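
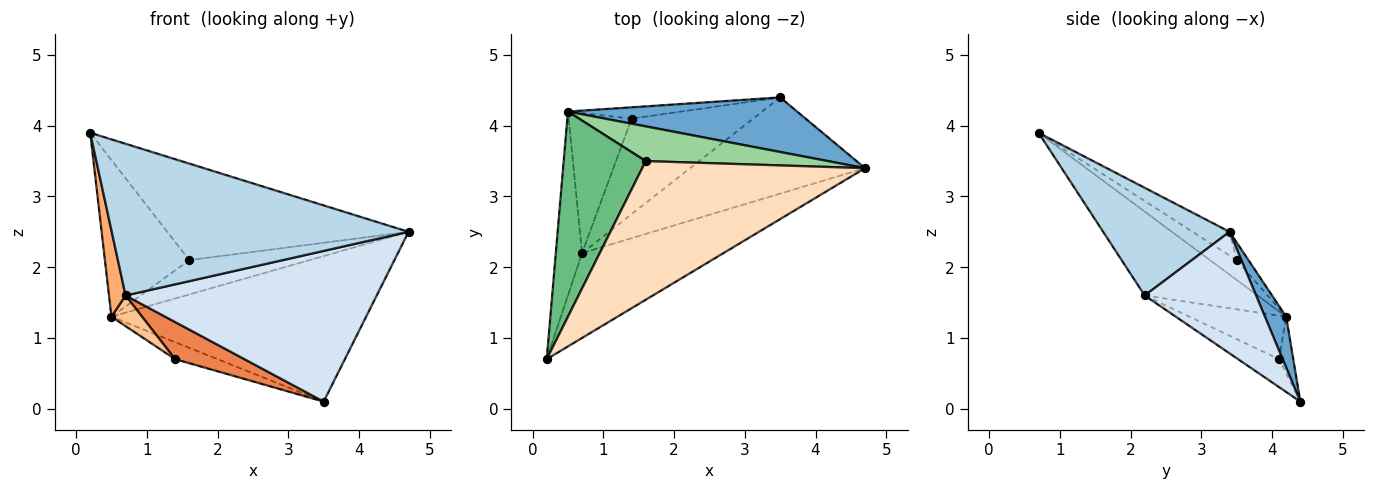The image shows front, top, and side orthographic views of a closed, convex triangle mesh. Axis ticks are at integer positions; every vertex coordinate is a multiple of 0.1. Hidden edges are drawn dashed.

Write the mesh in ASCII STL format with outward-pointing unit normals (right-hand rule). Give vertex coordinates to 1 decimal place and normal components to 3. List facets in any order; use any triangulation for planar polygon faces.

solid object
 facet normal 0.078 0.933 0.350
  outer loop
   vertex 0.5 4.2 1.3
   vertex 4.7 3.4 2.5
   vertex 3.5 4.4 0.1
  endloop
 endfacet
 facet normal -0.267 0.802 -0.535
  outer loop
   vertex 1.4 4.1 0.7
   vertex 0.5 4.2 1.3
   vertex 3.5 4.4 0.1
  endloop
 endfacet
 facet normal 0.348 -0.818 -0.458
  outer loop
   vertex 0.7 2.2 1.6
   vertex 4.7 3.4 2.5
   vertex 0.2 0.7 3.9
  endloop
 endfacet
 facet normal 0.350 -0.789 -0.504
  outer loop
   vertex 0.7 2.2 1.6
   vertex 3.5 4.4 0.1
   vertex 4.7 3.4 2.5
  endloop
 endfacet
 facet normal -0.210 -0.354 -0.911
  outer loop
   vertex 0.7 2.2 1.6
   vertex 1.4 4.1 0.7
   vertex 3.5 4.4 0.1
  endloop
 endfacet
 facet normal -0.945 -0.139 -0.296
  outer loop
   vertex 0.7 2.2 1.6
   vertex 0.2 0.7 3.9
   vertex 0.5 4.2 1.3
  endloop
 endfacet
 facet normal -0.559 -0.177 -0.810
  outer loop
   vertex 0.7 2.2 1.6
   vertex 0.5 4.2 1.3
   vertex 1.4 4.1 0.7
  endloop
 endfacet
 facet normal -0.087 0.569 0.818
  outer loop
   vertex 1.6 3.5 2.1
   vertex 0.2 0.7 3.9
   vertex 4.7 3.4 2.5
  endloop
 endfacet
 facet normal -0.188 0.596 0.781
  outer loop
   vertex 1.6 3.5 2.1
   vertex 0.5 4.2 1.3
   vertex 0.2 0.7 3.9
  endloop
 endfacet
 facet normal -0.069 0.702 0.709
  outer loop
   vertex 1.6 3.5 2.1
   vertex 4.7 3.4 2.5
   vertex 0.5 4.2 1.3
  endloop
 endfacet
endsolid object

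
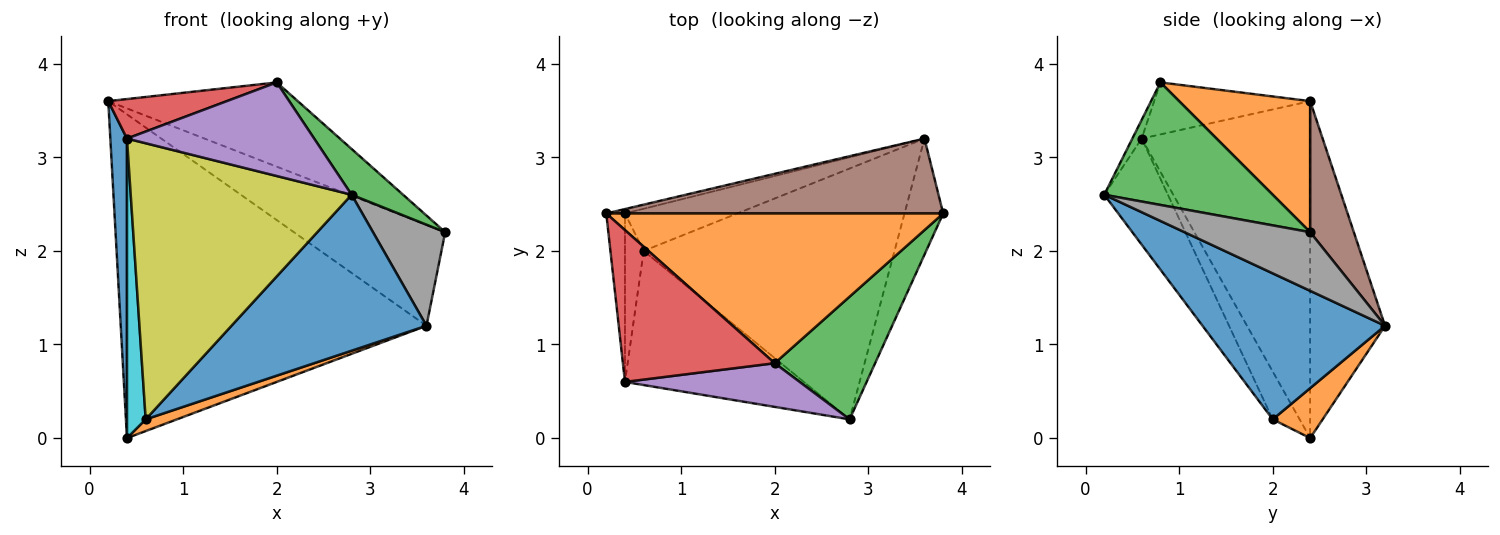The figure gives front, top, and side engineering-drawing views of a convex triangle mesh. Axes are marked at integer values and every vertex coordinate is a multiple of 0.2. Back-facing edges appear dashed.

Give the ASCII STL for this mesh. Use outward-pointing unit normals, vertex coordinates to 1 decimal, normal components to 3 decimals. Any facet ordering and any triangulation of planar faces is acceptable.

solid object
 facet normal -0.994 -0.098 -0.055
  outer loop
   vertex 0.4 0.6 3.2
   vertex 0.2 2.4 3.6
   vertex 0.4 2.4 0.0
  endloop
 endfacet
 facet normal 0.321 0.464 0.825
  outer loop
   vertex 2.0 0.8 3.8
   vertex 3.8 2.4 2.2
   vertex 0.2 2.4 3.6
  endloop
 endfacet
 facet normal 0.753 -0.230 0.617
  outer loop
   vertex 2.0 0.8 3.8
   vertex 2.8 0.2 2.6
   vertex 3.8 2.4 2.2
  endloop
 endfacet
 facet normal -0.315 -0.239 0.919
  outer loop
   vertex 2.0 0.8 3.8
   vertex 0.2 2.4 3.6
   vertex 0.4 0.6 3.2
  endloop
 endfacet
 facet normal -0.045 -0.905 0.422
  outer loop
   vertex 2.0 0.8 3.8
   vertex 0.4 0.6 3.2
   vertex 2.8 0.2 2.6
  endloop
 endfacet
 facet normal 0.226 0.782 0.581
  outer loop
   vertex 3.6 3.2 1.2
   vertex 0.2 2.4 3.6
   vertex 3.8 2.4 2.2
  endloop
 endfacet
 facet normal -0.238 0.971 -0.013
  outer loop
   vertex 3.6 3.2 1.2
   vertex 0.4 2.4 0.0
   vertex 0.2 2.4 3.6
  endloop
 endfacet
 facet normal 0.753 -0.432 -0.496
  outer loop
   vertex 3.6 3.2 1.2
   vertex 3.8 2.4 2.2
   vertex 2.8 0.2 2.6
  endloop
 endfacet
 facet normal -0.251 -0.871 -0.423
  outer loop
   vertex 0.6 2.0 0.2
   vertex 2.8 0.2 2.6
   vertex 0.4 0.6 3.2
  endloop
 endfacet
 facet normal -0.782 -0.544 -0.306
  outer loop
   vertex 0.6 2.0 0.2
   vertex 0.4 0.6 3.2
   vertex 0.4 2.4 0.0
  endloop
 endfacet
 facet normal 0.443 -0.473 -0.761
  outer loop
   vertex 0.6 2.0 0.2
   vertex 3.6 3.2 1.2
   vertex 2.8 0.2 2.6
  endloop
 endfacet
 facet normal 0.394 -0.246 -0.886
  outer loop
   vertex 0.6 2.0 0.2
   vertex 0.4 2.4 0.0
   vertex 3.6 3.2 1.2
  endloop
 endfacet
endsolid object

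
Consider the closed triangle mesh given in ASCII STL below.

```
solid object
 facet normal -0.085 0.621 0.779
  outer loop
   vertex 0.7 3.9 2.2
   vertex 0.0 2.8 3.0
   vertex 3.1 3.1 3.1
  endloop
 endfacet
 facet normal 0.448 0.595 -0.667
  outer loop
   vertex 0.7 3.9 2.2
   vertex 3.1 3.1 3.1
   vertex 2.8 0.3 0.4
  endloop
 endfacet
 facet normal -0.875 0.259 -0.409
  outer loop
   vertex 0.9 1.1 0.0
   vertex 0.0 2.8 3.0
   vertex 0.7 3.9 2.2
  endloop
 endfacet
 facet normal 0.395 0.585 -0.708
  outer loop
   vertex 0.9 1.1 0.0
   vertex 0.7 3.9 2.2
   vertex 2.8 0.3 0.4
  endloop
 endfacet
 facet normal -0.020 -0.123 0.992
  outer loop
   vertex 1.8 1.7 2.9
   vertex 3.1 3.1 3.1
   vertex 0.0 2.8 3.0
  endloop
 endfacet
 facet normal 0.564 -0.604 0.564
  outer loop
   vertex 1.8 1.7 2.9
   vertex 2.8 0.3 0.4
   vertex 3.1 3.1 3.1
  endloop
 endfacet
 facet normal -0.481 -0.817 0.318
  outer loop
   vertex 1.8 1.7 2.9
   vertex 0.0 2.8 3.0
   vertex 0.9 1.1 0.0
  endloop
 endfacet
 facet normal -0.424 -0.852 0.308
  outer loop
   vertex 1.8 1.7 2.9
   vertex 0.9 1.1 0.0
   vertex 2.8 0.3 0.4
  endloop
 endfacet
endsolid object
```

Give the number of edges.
12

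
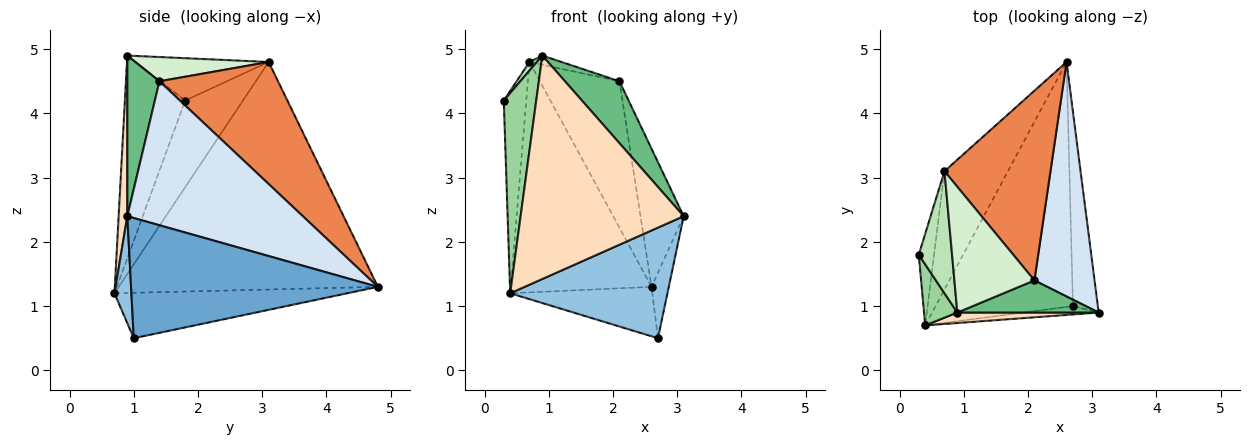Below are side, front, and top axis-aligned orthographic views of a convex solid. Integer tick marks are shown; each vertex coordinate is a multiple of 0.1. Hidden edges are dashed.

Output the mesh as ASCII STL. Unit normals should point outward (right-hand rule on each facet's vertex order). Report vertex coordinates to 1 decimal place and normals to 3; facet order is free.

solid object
 facet normal 0.977 0.068 -0.202
  outer loop
   vertex 2.7 1.0 0.5
   vertex 2.6 4.8 1.3
   vertex 3.1 0.9 2.4
  endloop
 endfacet
 facet normal 0.107 -0.991 -0.075
  outer loop
   vertex 2.7 1.0 0.5
   vertex 3.1 0.9 2.4
   vertex 0.4 0.7 1.2
  endloop
 endfacet
 facet normal -0.308 0.188 -0.932
  outer loop
   vertex 2.7 1.0 0.5
   vertex 0.4 0.7 1.2
   vertex 2.6 4.8 1.3
  endloop
 endfacet
 facet normal 0.900 0.221 0.376
  outer loop
   vertex 2.1 1.4 4.5
   vertex 3.1 0.9 2.4
   vertex 2.6 4.8 1.3
  endloop
 endfacet
 facet normal 0.674 0.452 0.585
  outer loop
   vertex 0.7 3.1 4.8
   vertex 2.1 1.4 4.5
   vertex 2.6 4.8 1.3
  endloop
 endfacet
 facet normal -0.920 0.358 -0.162
  outer loop
   vertex 0.7 3.1 4.8
   vertex 0.4 0.7 1.2
   vertex 0.3 1.8 4.2
  endloop
 endfacet
 facet normal -0.853 0.464 -0.238
  outer loop
   vertex 0.7 3.1 4.8
   vertex 2.6 4.8 1.3
   vertex 0.4 0.7 1.2
  endloop
 endfacet
 facet normal 0.053 -0.997 0.047
  outer loop
   vertex 0.9 0.9 4.9
   vertex 0.4 0.7 1.2
   vertex 3.1 0.9 2.4
  endloop
 endfacet
 facet normal 0.464 -0.786 0.408
  outer loop
   vertex 0.9 0.9 4.9
   vertex 3.1 0.9 2.4
   vertex 2.1 1.4 4.5
  endloop
 endfacet
 facet normal -0.871 -0.470 0.143
  outer loop
   vertex 0.9 0.9 4.9
   vertex 0.3 1.8 4.2
   vertex 0.4 0.7 1.2
  endloop
 endfacet
 facet normal -0.785 -0.043 0.617
  outer loop
   vertex 0.9 0.9 4.9
   vertex 0.7 3.1 4.8
   vertex 0.3 1.8 4.2
  endloop
 endfacet
 facet normal 0.289 0.070 0.955
  outer loop
   vertex 0.9 0.9 4.9
   vertex 2.1 1.4 4.5
   vertex 0.7 3.1 4.8
  endloop
 endfacet
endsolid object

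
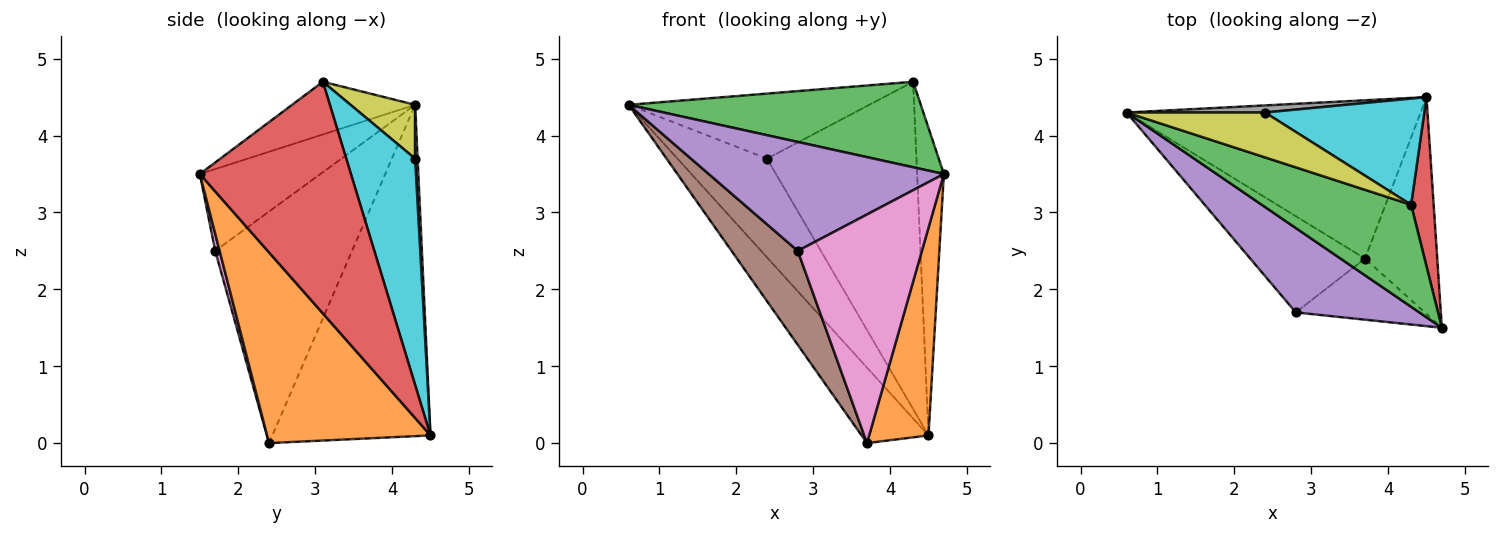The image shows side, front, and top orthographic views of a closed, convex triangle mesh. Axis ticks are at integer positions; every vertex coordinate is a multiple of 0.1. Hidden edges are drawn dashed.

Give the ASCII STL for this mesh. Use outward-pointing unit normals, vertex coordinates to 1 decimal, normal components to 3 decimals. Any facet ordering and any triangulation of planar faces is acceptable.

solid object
 facet normal -0.713 0.302 -0.633
  outer loop
   vertex 3.7 2.4 0.0
   vertex 0.6 4.3 4.4
   vertex 4.5 4.5 0.1
  endloop
 endfacet
 facet normal 0.885 -0.321 -0.336
  outer loop
   vertex 3.7 2.4 0.0
   vertex 4.5 4.5 0.1
   vertex 4.7 1.5 3.5
  endloop
 endfacet
 facet normal -0.261 -0.620 0.740
  outer loop
   vertex 4.3 3.1 4.7
   vertex 0.6 4.3 4.4
   vertex 4.7 1.5 3.5
  endloop
 endfacet
 facet normal 0.980 0.173 0.095
  outer loop
   vertex 4.3 3.1 4.7
   vertex 4.7 1.5 3.5
   vertex 4.5 4.5 0.1
  endloop
 endfacet
 facet normal -0.376 -0.733 0.567
  outer loop
   vertex 2.8 1.7 2.5
   vertex 4.7 1.5 3.5
   vertex 0.6 4.3 4.4
  endloop
 endfacet
 facet normal -0.822 -0.398 -0.407
  outer loop
   vertex 2.8 1.7 2.5
   vertex 0.6 4.3 4.4
   vertex 3.7 2.4 0.0
  endloop
 endfacet
 facet normal 0.034 -0.966 -0.258
  outer loop
   vertex 2.8 1.7 2.5
   vertex 3.7 2.4 0.0
   vertex 4.7 1.5 3.5
  endloop
 endfacet
 facet normal 0.028 0.997 0.072
  outer loop
   vertex 2.4 4.3 3.7
   vertex 4.5 4.5 0.1
   vertex 0.6 4.3 4.4
  endloop
 endfacet
 facet normal 0.216 0.804 0.555
  outer loop
   vertex 2.4 4.3 3.7
   vertex 0.6 4.3 4.4
   vertex 4.3 3.1 4.7
  endloop
 endfacet
 facet normal 0.401 0.871 0.283
  outer loop
   vertex 2.4 4.3 3.7
   vertex 4.3 3.1 4.7
   vertex 4.5 4.5 0.1
  endloop
 endfacet
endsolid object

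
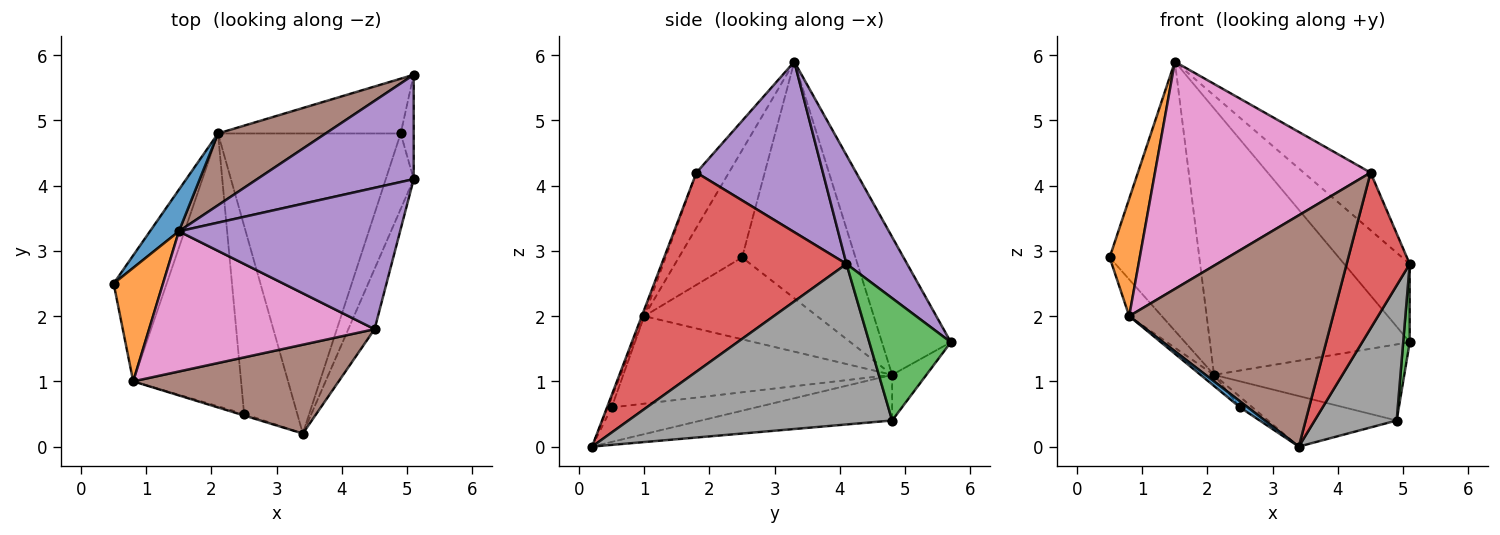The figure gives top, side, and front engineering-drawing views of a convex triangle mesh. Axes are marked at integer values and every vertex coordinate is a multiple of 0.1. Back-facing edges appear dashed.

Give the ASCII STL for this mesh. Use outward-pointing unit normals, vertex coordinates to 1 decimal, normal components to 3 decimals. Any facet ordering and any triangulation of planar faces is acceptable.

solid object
 facet normal -0.781 0.618 0.095
  outer loop
   vertex 2.1 4.8 1.1
   vertex 0.5 2.5 2.9
   vertex 1.5 3.3 5.9
  endloop
 endfacet
 facet normal -0.834 -0.397 0.384
  outer loop
   vertex 0.8 1.0 2.0
   vertex 1.5 3.3 5.9
   vertex 0.5 2.5 2.9
  endloop
 endfacet
 facet normal -0.829 0.156 -0.537
  outer loop
   vertex 0.8 1.0 2.0
   vertex 0.5 2.5 2.9
   vertex 2.1 4.8 1.1
  endloop
 endfacet
 facet normal 0.939 -0.320 -0.124
  outer loop
   vertex 4.5 1.8 4.2
   vertex 3.4 0.2 0.0
   vertex 5.1 4.1 2.8
  endloop
 endfacet
 facet normal 0.581 0.307 0.754
  outer loop
   vertex 4.5 1.8 4.2
   vertex 5.1 4.1 2.8
   vertex 1.5 3.3 5.9
  endloop
 endfacet
 facet normal -0.011 -0.933 0.359
  outer loop
   vertex 4.5 1.8 4.2
   vertex 0.8 1.0 2.0
   vertex 3.4 0.2 0.0
  endloop
 endfacet
 facet normal -0.127 -0.844 0.521
  outer loop
   vertex 4.5 1.8 4.2
   vertex 1.5 3.3 5.9
   vertex 0.8 1.0 2.0
  endloop
 endfacet
 facet normal 0.942 -0.293 -0.164
  outer loop
   vertex 4.9 4.8 0.4
   vertex 5.1 4.1 2.8
   vertex 3.4 0.2 0.0
  endloop
 endfacet
 facet normal -0.239 0.161 -0.957
  outer loop
   vertex 4.9 4.8 0.4
   vertex 3.4 0.2 0.0
   vertex 2.1 4.8 1.1
  endloop
 endfacet
 facet normal -0.543 0.047 -0.838
  outer loop
   vertex 2.5 0.5 0.6
   vertex 2.1 4.8 1.1
   vertex 3.4 0.2 0.0
  endloop
 endfacet
 facet normal -0.436 -0.873 -0.218
  outer loop
   vertex 2.5 0.5 0.6
   vertex 3.4 0.2 0.0
   vertex 0.8 1.0 2.0
  endloop
 endfacet
 facet normal -0.630 0.032 -0.776
  outer loop
   vertex 2.5 0.5 0.6
   vertex 0.8 1.0 2.0
   vertex 2.1 4.8 1.1
  endloop
 endfacet
 facet normal 0.991 -0.079 -0.106
  outer loop
   vertex 5.1 5.7 1.6
   vertex 5.1 4.1 2.8
   vertex 4.9 4.8 0.4
  endloop
 endfacet
 facet normal -0.145 0.803 -0.578
  outer loop
   vertex 5.1 5.7 1.6
   vertex 4.9 4.8 0.4
   vertex 2.1 4.8 1.1
  endloop
 endfacet
 facet normal 0.486 0.524 0.699
  outer loop
   vertex 5.1 5.7 1.6
   vertex 1.5 3.3 5.9
   vertex 5.1 4.1 2.8
  endloop
 endfacet
 facet normal -0.316 0.916 0.247
  outer loop
   vertex 5.1 5.7 1.6
   vertex 2.1 4.8 1.1
   vertex 1.5 3.3 5.9
  endloop
 endfacet
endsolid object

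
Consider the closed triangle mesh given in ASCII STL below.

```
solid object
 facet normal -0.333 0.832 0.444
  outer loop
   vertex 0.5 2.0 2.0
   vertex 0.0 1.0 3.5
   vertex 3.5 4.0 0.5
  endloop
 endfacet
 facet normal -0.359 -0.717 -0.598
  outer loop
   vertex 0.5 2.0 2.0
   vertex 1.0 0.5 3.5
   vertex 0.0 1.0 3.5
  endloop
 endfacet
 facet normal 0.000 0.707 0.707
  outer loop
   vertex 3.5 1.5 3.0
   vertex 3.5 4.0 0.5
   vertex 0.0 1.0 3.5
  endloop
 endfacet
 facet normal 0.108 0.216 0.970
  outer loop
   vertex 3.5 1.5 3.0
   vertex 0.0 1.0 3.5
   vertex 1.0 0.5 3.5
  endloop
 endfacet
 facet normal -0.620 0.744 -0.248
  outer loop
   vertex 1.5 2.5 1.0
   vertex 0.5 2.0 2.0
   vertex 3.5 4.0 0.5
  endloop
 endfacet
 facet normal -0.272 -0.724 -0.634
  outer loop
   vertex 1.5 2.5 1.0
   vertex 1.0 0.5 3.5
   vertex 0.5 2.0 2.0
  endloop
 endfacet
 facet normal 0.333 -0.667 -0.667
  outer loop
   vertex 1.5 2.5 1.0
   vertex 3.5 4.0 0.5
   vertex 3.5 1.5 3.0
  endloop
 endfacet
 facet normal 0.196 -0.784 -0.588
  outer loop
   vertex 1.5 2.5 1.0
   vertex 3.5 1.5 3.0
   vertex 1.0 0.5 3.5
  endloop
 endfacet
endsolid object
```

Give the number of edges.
12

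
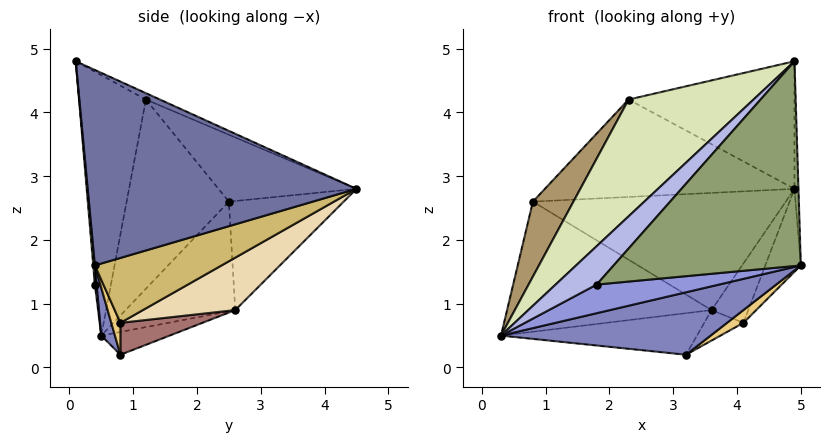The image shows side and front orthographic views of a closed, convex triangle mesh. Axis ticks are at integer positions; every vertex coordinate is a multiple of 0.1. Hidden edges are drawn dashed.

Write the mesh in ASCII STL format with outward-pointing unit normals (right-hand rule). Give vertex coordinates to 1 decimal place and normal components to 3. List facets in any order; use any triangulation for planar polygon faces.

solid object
 facet normal 0.999 0.015 0.033
  outer loop
   vertex 4.9 0.1 4.8
   vertex 5.0 0.4 1.6
   vertex 4.9 4.5 2.8
  endloop
 endfacet
 facet normal 0.061 -0.936 -0.346
  outer loop
   vertex 3.2 0.8 0.2
   vertex 5.0 0.4 1.6
   vertex 0.3 0.5 0.5
  endloop
 endfacet
 facet normal 0.014 -0.989 -0.150
  outer loop
   vertex 1.8 0.4 1.3
   vertex 0.3 0.5 0.5
   vertex 5.0 0.4 1.6
  endloop
 endfacet
 facet normal -0.040 -0.998 -0.050
  outer loop
   vertex 1.8 0.4 1.3
   vertex 4.9 0.1 4.8
   vertex 0.3 0.5 0.5
  endloop
 endfacet
 facet normal 0.009 -0.996 -0.093
  outer loop
   vertex 1.8 0.4 1.3
   vertex 5.0 0.4 1.6
   vertex 4.9 0.1 4.8
  endloop
 endfacet
 facet normal -0.035 0.414 0.910
  outer loop
   vertex 2.3 1.2 4.2
   vertex 4.9 0.1 4.8
   vertex 4.9 4.5 2.8
  endloop
 endfacet
 facet normal -0.315 0.570 0.759
  outer loop
   vertex 2.3 1.2 4.2
   vertex 4.9 4.5 2.8
   vertex 0.8 2.5 2.6
  endloop
 endfacet
 facet normal -0.434 -0.813 0.388
  outer loop
   vertex 2.3 1.2 4.2
   vertex 0.3 0.5 0.5
   vertex 4.9 0.1 4.8
  endloop
 endfacet
 facet normal -0.807 -0.320 0.497
  outer loop
   vertex 2.3 1.2 4.2
   vertex 0.8 2.5 2.6
   vertex 0.3 0.5 0.5
  endloop
 endfacet
 facet normal 0.736 0.207 -0.644
  outer loop
   vertex 4.1 0.8 0.7
   vertex 4.9 4.5 2.8
   vertex 5.0 0.4 1.6
  endloop
 endfacet
 facet normal 0.366 -0.658 -0.658
  outer loop
   vertex 4.1 0.8 0.7
   vertex 5.0 0.4 1.6
   vertex 3.2 0.8 0.2
  endloop
 endfacet
 facet normal 0.655 0.261 -0.709
  outer loop
   vertex 3.6 2.6 0.9
   vertex 4.9 4.5 2.8
   vertex 4.1 0.8 0.7
  endloop
 endfacet
 facet normal 0.473 0.226 -0.852
  outer loop
   vertex 3.6 2.6 0.9
   vertex 4.1 0.8 0.7
   vertex 3.2 0.8 0.2
  endloop
 endfacet
 facet normal -0.134 0.385 -0.913
  outer loop
   vertex 3.6 2.6 0.9
   vertex 3.2 0.8 0.2
   vertex 0.3 0.5 0.5
  endloop
 endfacet
 facet normal -0.382 0.713 -0.588
  outer loop
   vertex 3.6 2.6 0.9
   vertex 0.3 0.5 0.5
   vertex 0.8 2.5 2.6
  endloop
 endfacet
 facet normal -0.350 0.771 -0.532
  outer loop
   vertex 3.6 2.6 0.9
   vertex 0.8 2.5 2.6
   vertex 4.9 4.5 2.8
  endloop
 endfacet
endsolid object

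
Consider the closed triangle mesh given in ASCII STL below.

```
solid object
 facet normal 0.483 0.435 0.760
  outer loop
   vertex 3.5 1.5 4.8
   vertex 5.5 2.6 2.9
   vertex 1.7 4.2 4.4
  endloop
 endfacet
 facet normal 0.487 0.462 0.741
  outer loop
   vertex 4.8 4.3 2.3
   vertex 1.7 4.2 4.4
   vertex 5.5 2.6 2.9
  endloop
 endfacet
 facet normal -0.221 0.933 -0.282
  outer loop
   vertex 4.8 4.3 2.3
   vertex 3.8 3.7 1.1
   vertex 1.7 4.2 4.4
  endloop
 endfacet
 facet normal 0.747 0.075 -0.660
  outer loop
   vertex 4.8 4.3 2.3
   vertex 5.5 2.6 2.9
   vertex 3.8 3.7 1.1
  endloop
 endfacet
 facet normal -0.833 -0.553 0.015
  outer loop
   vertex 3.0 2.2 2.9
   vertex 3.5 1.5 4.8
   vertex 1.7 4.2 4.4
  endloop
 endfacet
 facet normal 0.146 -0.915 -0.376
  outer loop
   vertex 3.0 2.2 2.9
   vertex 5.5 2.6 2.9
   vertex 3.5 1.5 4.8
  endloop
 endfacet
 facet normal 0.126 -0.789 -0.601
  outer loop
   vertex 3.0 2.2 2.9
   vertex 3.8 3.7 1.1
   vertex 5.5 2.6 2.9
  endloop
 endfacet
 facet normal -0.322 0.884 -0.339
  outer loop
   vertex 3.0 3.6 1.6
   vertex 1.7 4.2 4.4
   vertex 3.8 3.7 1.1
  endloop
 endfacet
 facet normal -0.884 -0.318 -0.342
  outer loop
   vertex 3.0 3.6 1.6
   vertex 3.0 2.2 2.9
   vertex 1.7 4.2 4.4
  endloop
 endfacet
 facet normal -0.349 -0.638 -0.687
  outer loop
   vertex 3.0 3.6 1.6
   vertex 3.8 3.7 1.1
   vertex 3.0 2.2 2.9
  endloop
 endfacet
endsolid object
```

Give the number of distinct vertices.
7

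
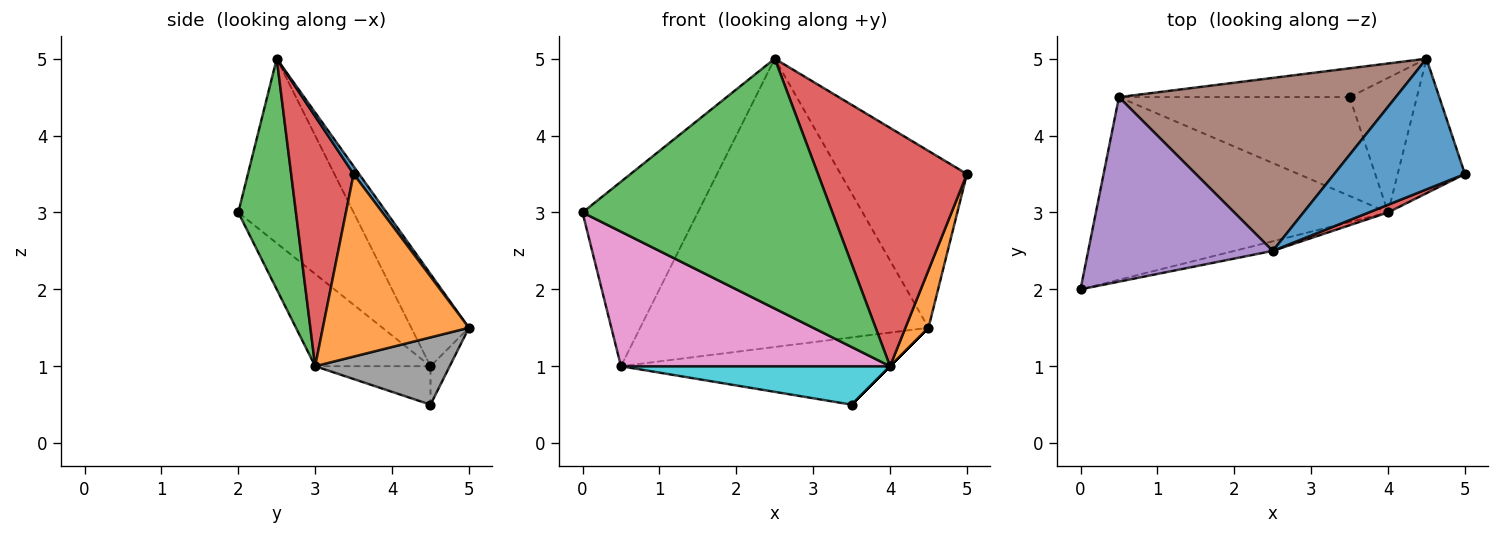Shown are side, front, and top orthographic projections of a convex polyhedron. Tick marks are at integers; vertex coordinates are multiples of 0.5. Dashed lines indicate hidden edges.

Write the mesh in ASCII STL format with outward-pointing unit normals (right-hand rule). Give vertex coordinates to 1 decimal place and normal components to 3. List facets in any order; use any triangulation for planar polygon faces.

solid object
 facet normal 0.035 0.804 0.594
  outer loop
   vertex 2.5 2.5 5.0
   vertex 5.0 3.5 3.5
   vertex 4.5 5.0 1.5
  endloop
 endfacet
 facet normal 0.928 -0.147 -0.342
  outer loop
   vertex 4.0 3.0 1.0
   vertex 4.5 5.0 1.5
   vertex 5.0 3.5 3.5
  endloop
 endfacet
 facet normal 0.225 -0.974 -0.037
  outer loop
   vertex 4.0 3.0 1.0
   vertex 2.5 2.5 5.0
   vertex 0.0 2.0 3.0
  endloop
 endfacet
 facet normal 0.387 -0.922 0.030
  outer loop
   vertex 4.0 3.0 1.0
   vertex 5.0 3.5 3.5
   vertex 2.5 2.5 5.0
  endloop
 endfacet
 facet normal -0.577 0.577 0.577
  outer loop
   vertex 0.5 4.5 1.0
   vertex 0.0 2.0 3.0
   vertex 2.5 2.5 5.0
  endloop
 endfacet
 facet normal -0.169 0.845 0.507
  outer loop
   vertex 0.5 4.5 1.0
   vertex 2.5 2.5 5.0
   vertex 4.5 5.0 1.5
  endloop
 endfacet
 facet normal -0.246 -0.575 -0.780
  outer loop
   vertex 0.5 4.5 1.0
   vertex 4.0 3.0 1.0
   vertex 0.0 2.0 3.0
  endloop
 endfacet
 facet normal 0.707 0.000 -0.707
  outer loop
   vertex 3.5 4.5 0.5
   vertex 4.5 5.0 1.5
   vertex 4.0 3.0 1.0
  endloop
 endfacet
 facet normal -0.066 0.917 -0.393
  outer loop
   vertex 3.5 4.5 0.5
   vertex 0.5 4.5 1.0
   vertex 4.5 5.0 1.5
  endloop
 endfacet
 facet normal -0.153 -0.358 -0.921
  outer loop
   vertex 3.5 4.5 0.5
   vertex 4.0 3.0 1.0
   vertex 0.5 4.5 1.0
  endloop
 endfacet
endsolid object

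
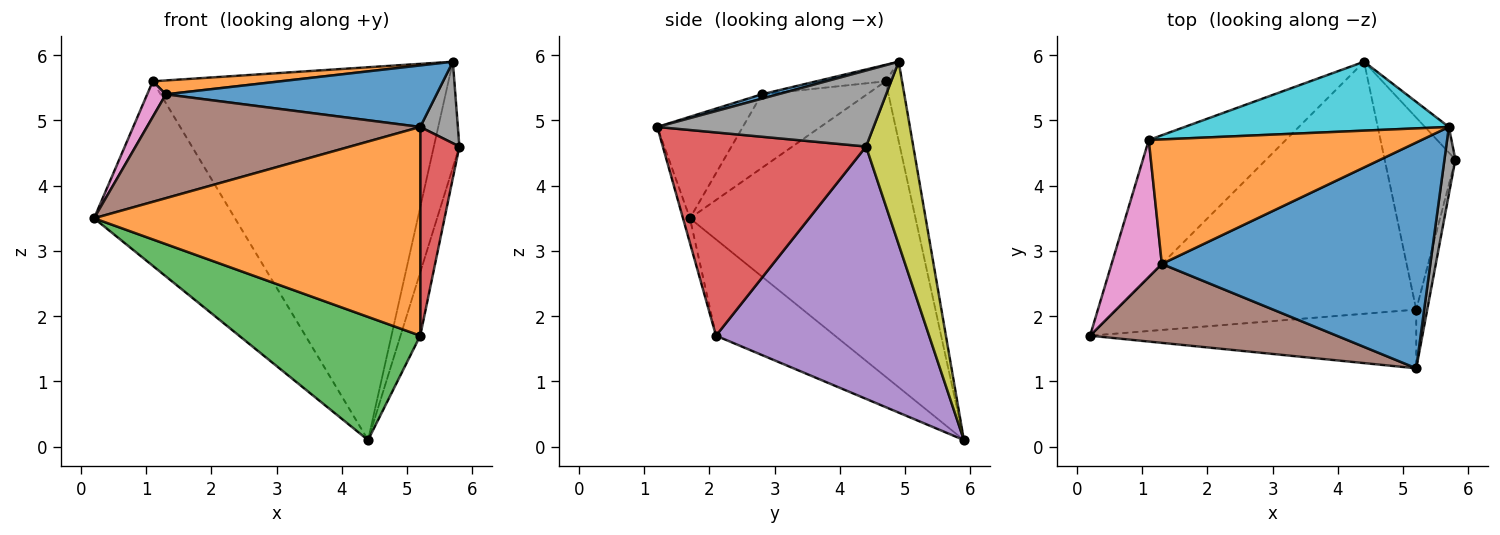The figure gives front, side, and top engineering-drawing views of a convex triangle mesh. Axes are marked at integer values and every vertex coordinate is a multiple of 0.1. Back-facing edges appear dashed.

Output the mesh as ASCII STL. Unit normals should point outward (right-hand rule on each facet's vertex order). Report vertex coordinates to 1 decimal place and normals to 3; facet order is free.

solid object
 facet normal -0.789 0.493 -0.366
  outer loop
   vertex 1.1 4.7 5.6
   vertex 4.4 5.9 0.1
   vertex 0.2 1.7 3.5
  endloop
 endfacet
 facet normal -0.020 -0.962 -0.271
  outer loop
   vertex 5.2 2.1 1.7
   vertex 5.2 1.2 4.9
   vertex 0.2 1.7 3.5
  endloop
 endfacet
 facet normal -0.277 -0.422 -0.863
  outer loop
   vertex 5.2 2.1 1.7
   vertex 0.2 1.7 3.5
   vertex 4.4 5.9 0.1
  endloop
 endfacet
 facet normal 0.981 -0.189 -0.053
  outer loop
   vertex 5.2 2.1 1.7
   vertex 5.8 4.4 4.6
   vertex 5.2 1.2 4.9
  endloop
 endfacet
 facet normal 0.959 0.089 -0.269
  outer loop
   vertex 5.2 2.1 1.7
   vertex 4.4 5.9 0.1
   vertex 5.8 4.4 4.6
  endloop
 endfacet
 facet normal -0.242 -0.773 0.587
  outer loop
   vertex 1.3 2.8 5.4
   vertex 0.2 1.7 3.5
   vertex 5.2 1.2 4.9
  endloop
 endfacet
 facet normal -0.818 -0.145 0.557
  outer loop
   vertex 1.3 2.8 5.4
   vertex 1.1 4.7 5.6
   vertex 0.2 1.7 3.5
  endloop
 endfacet
 facet normal 0.975 -0.170 0.140
  outer loop
   vertex 5.7 4.9 5.9
   vertex 5.2 1.2 4.9
   vertex 5.8 4.4 4.6
  endloop
 endfacet
 facet normal 0.874 0.472 -0.114
  outer loop
   vertex 5.7 4.9 5.9
   vertex 5.8 4.4 4.6
   vertex 4.4 5.9 0.1
  endloop
 endfacet
 facet normal -0.055 0.982 0.182
  outer loop
   vertex 5.7 4.9 5.9
   vertex 4.4 5.9 0.1
   vertex 1.1 4.7 5.6
  endloop
 endfacet
 facet normal 0.016 -0.263 0.965
  outer loop
   vertex 5.7 4.9 5.9
   vertex 1.3 2.8 5.4
   vertex 5.2 1.2 4.9
  endloop
 endfacet
 facet normal -0.060 -0.111 0.992
  outer loop
   vertex 5.7 4.9 5.9
   vertex 1.1 4.7 5.6
   vertex 1.3 2.8 5.4
  endloop
 endfacet
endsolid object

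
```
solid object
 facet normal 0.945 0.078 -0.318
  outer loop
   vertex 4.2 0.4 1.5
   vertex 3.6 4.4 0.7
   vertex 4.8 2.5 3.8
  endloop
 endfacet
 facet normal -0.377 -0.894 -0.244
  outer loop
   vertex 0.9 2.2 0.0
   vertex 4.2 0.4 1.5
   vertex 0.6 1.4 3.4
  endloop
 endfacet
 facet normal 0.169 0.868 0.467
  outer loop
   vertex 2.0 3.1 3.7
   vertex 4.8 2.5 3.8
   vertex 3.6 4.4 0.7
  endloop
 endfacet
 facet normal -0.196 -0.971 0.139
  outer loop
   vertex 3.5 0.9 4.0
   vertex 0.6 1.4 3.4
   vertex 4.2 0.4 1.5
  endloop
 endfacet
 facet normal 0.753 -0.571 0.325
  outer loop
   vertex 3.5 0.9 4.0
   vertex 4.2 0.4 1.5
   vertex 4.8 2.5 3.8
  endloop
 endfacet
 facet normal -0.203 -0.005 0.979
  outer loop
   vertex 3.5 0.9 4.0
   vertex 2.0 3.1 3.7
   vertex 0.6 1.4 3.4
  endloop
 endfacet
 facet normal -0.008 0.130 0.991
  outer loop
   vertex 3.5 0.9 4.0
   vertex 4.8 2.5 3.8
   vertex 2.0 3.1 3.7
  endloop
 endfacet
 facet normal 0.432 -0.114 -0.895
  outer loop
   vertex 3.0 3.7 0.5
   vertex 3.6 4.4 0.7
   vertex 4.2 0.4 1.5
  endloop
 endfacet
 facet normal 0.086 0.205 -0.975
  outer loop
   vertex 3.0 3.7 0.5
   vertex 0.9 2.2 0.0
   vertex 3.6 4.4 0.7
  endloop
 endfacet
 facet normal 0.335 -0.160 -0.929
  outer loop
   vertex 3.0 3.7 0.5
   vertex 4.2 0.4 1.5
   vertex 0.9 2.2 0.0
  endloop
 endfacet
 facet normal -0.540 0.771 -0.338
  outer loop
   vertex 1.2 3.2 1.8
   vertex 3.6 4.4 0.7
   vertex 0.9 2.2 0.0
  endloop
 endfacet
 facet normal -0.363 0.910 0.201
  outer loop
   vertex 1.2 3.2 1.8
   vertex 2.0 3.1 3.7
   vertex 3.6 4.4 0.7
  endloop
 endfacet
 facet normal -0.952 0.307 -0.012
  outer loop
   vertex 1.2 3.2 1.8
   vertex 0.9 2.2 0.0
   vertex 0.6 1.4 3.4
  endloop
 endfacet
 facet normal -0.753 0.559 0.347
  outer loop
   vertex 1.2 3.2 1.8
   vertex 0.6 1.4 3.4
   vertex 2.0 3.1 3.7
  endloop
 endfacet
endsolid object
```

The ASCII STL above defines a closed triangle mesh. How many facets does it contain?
14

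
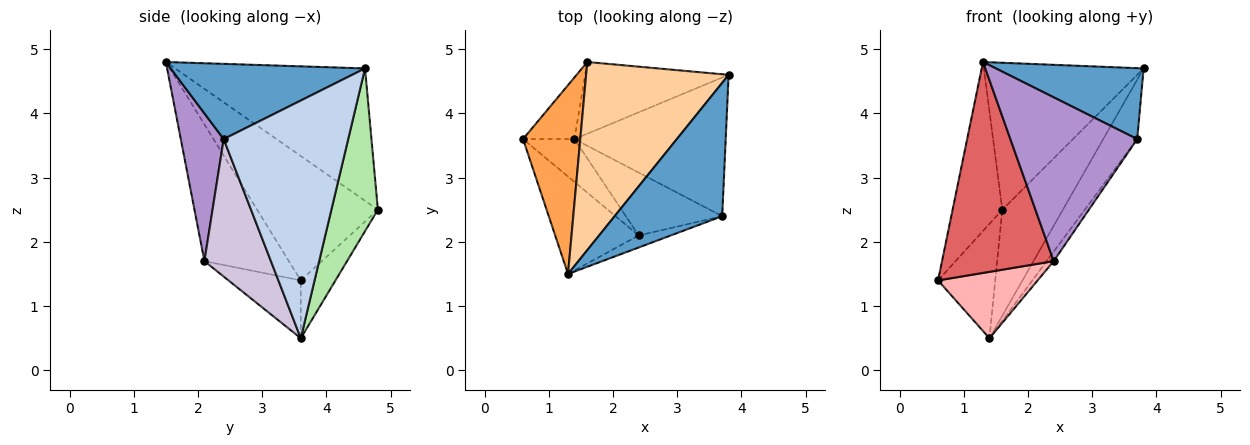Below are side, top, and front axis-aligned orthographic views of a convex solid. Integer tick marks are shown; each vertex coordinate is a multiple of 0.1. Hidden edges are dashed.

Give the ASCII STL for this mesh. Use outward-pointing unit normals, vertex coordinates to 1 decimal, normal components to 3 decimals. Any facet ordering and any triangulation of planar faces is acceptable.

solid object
 facet normal 0.525 -0.399 0.751
  outer loop
   vertex 3.7 2.4 3.6
   vertex 3.8 4.6 4.7
   vertex 1.3 1.5 4.8
  endloop
 endfacet
 facet normal 0.822 0.224 -0.523
  outer loop
   vertex 3.7 2.4 3.6
   vertex 1.4 3.6 0.5
   vertex 3.8 4.6 4.7
  endloop
 endfacet
 facet normal -0.851 0.350 0.392
  outer loop
   vertex 1.6 4.8 2.5
   vertex 0.6 3.6 1.4
   vertex 1.3 1.5 4.8
  endloop
 endfacet
 facet normal -0.591 0.497 0.636
  outer loop
   vertex 1.6 4.8 2.5
   vertex 1.3 1.5 4.8
   vertex 3.8 4.6 4.7
  endloop
 endfacet
 facet normal -0.471 0.776 -0.419
  outer loop
   vertex 1.6 4.8 2.5
   vertex 1.4 3.6 0.5
   vertex 0.6 3.6 1.4
  endloop
 endfacet
 facet normal 0.537 0.699 -0.473
  outer loop
   vertex 1.6 4.8 2.5
   vertex 3.8 4.6 4.7
   vertex 1.4 3.6 0.5
  endloop
 endfacet
 facet normal -0.566 -0.748 -0.346
  outer loop
   vertex 2.4 2.1 1.7
   vertex 1.3 1.5 4.8
   vertex 0.6 3.6 1.4
  endloop
 endfacet
 facet normal -0.521 -0.717 -0.463
  outer loop
   vertex 2.4 2.1 1.7
   vertex 0.6 3.6 1.4
   vertex 1.4 3.6 0.5
  endloop
 endfacet
 facet normal 0.320 -0.945 -0.069
  outer loop
   vertex 2.4 2.1 1.7
   vertex 3.7 2.4 3.6
   vertex 1.3 1.5 4.8
  endloop
 endfacet
 facet normal 0.816 0.086 -0.572
  outer loop
   vertex 2.4 2.1 1.7
   vertex 1.4 3.6 0.5
   vertex 3.7 2.4 3.6
  endloop
 endfacet
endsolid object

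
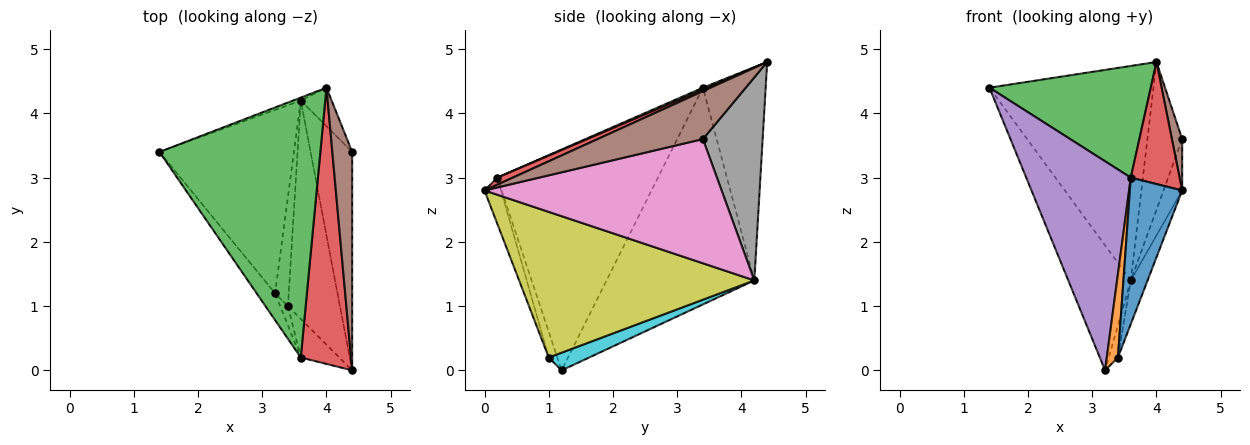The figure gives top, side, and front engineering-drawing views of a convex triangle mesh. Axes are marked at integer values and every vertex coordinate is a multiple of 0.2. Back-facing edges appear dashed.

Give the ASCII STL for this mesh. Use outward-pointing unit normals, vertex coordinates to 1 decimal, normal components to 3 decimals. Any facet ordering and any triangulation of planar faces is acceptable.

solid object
 facet normal -0.357 0.934 -0.013
  outer loop
   vertex 3.6 4.2 1.4
   vertex 1.4 3.4 4.4
   vertex 4.0 4.4 4.8
  endloop
 endfacet
 facet normal -0.800 0.338 -0.496
  outer loop
   vertex 3.6 4.2 1.4
   vertex 3.2 1.2 0.0
   vertex 1.4 3.4 4.4
  endloop
 endfacet
 facet normal 0.010 -0.395 0.919
  outer loop
   vertex 3.6 0.2 3.0
   vertex 4.0 4.4 4.8
   vertex 1.4 3.4 4.4
  endloop
 endfacet
 facet normal 0.127 -0.401 0.907
  outer loop
   vertex 3.6 0.2 3.0
   vertex 4.4 0.0 2.8
   vertex 4.0 4.4 4.8
  endloop
 endfacet
 facet normal -0.836 -0.544 -0.070
  outer loop
   vertex 3.6 0.2 3.0
   vertex 1.4 3.4 4.4
   vertex 3.2 1.2 0.0
  endloop
 endfacet
 facet normal 0.920 -0.090 0.381
  outer loop
   vertex 4.4 3.4 3.6
   vertex 4.0 4.4 4.8
   vertex 4.4 0.0 2.8
  endloop
 endfacet
 facet normal 0.946 0.075 -0.317
  outer loop
   vertex 4.4 3.4 3.6
   vertex 4.4 0.0 2.8
   vertex 3.6 4.2 1.4
  endloop
 endfacet
 facet normal 0.857 0.499 -0.130
  outer loop
   vertex 4.4 3.4 3.6
   vertex 3.6 4.2 1.4
   vertex 4.0 4.4 4.8
  endloop
 endfacet
 facet normal 0.940 0.067 -0.336
  outer loop
   vertex 3.4 1.0 0.2
   vertex 3.6 4.2 1.4
   vertex 4.4 0.0 2.8
  endloop
 endfacet
 facet normal 0.779 0.177 -0.602
  outer loop
   vertex 3.4 1.0 0.2
   vertex 3.2 1.2 0.0
   vertex 3.6 4.2 1.4
  endloop
 endfacet
 facet normal -0.292 -0.925 -0.243
  outer loop
   vertex 3.4 1.0 0.2
   vertex 4.4 0.0 2.8
   vertex 3.6 0.2 3.0
  endloop
 endfacet
 facet normal -0.600 -0.780 -0.180
  outer loop
   vertex 3.4 1.0 0.2
   vertex 3.6 0.2 3.0
   vertex 3.2 1.2 0.0
  endloop
 endfacet
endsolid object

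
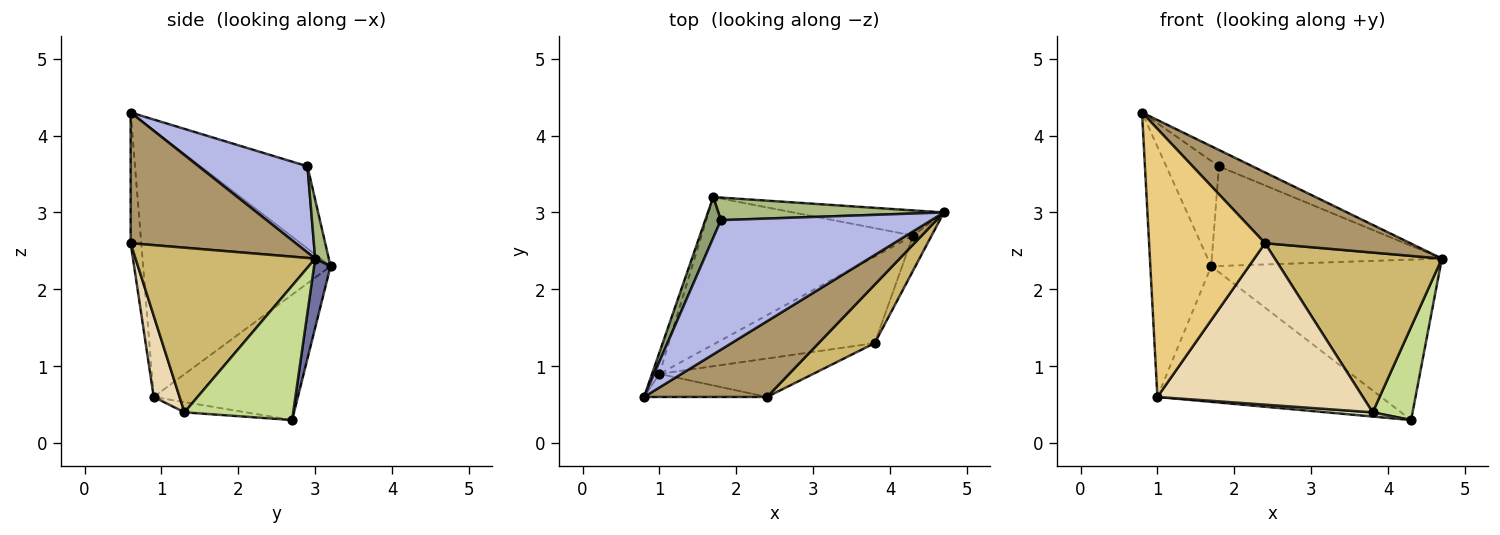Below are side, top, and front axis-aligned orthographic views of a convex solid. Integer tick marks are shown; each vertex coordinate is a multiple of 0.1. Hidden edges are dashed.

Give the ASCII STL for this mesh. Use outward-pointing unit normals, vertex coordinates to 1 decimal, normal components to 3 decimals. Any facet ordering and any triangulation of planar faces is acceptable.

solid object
 facet normal 0.071 0.985 -0.154
  outer loop
   vertex 4.3 2.7 0.3
   vertex 1.7 3.2 2.3
   vertex 4.7 3.0 2.4
  endloop
 endfacet
 facet normal -0.951 0.309 -0.026
  outer loop
   vertex 1.0 0.9 0.6
   vertex 0.8 0.6 4.3
   vertex 1.7 3.2 2.3
  endloop
 endfacet
 facet normal -0.400 0.620 -0.675
  outer loop
   vertex 1.0 0.9 0.6
   vertex 1.7 3.2 2.3
   vertex 4.3 2.7 0.3
  endloop
 endfacet
 facet normal 0.376 0.116 0.919
  outer loop
   vertex 1.8 2.9 3.6
   vertex 0.8 0.6 4.3
   vertex 4.7 3.0 2.4
  endloop
 endfacet
 facet normal -0.884 0.436 0.169
  outer loop
   vertex 1.8 2.9 3.6
   vertex 1.7 3.2 2.3
   vertex 0.8 0.6 4.3
  endloop
 endfacet
 facet normal 0.058 0.974 0.220
  outer loop
   vertex 1.8 2.9 3.6
   vertex 4.7 3.0 2.4
   vertex 1.7 3.2 2.3
  endloop
 endfacet
 facet normal 0.931 -0.342 -0.129
  outer loop
   vertex 3.8 1.3 0.4
   vertex 4.3 2.7 0.3
   vertex 4.7 3.0 2.4
  endloop
 endfacet
 facet normal -0.064 -0.048 -0.997
  outer loop
   vertex 3.8 1.3 0.4
   vertex 1.0 0.9 0.6
   vertex 4.3 2.7 0.3
  endloop
 endfacet
 facet normal 0.613 -0.539 0.577
  outer loop
   vertex 2.4 0.6 2.6
   vertex 4.7 3.0 2.4
   vertex 0.8 0.6 4.3
  endloop
 endfacet
 facet normal 0.711 -0.661 0.242
  outer loop
   vertex 2.4 0.6 2.6
   vertex 3.8 1.3 0.4
   vertex 4.7 3.0 2.4
  endloop
 endfacet
 facet normal -0.091 -0.992 -0.085
  outer loop
   vertex 2.4 0.6 2.6
   vertex 0.8 0.6 4.3
   vertex 1.0 0.9 0.6
  endloop
 endfacet
 facet normal 0.122 -0.966 -0.230
  outer loop
   vertex 2.4 0.6 2.6
   vertex 1.0 0.9 0.6
   vertex 3.8 1.3 0.4
  endloop
 endfacet
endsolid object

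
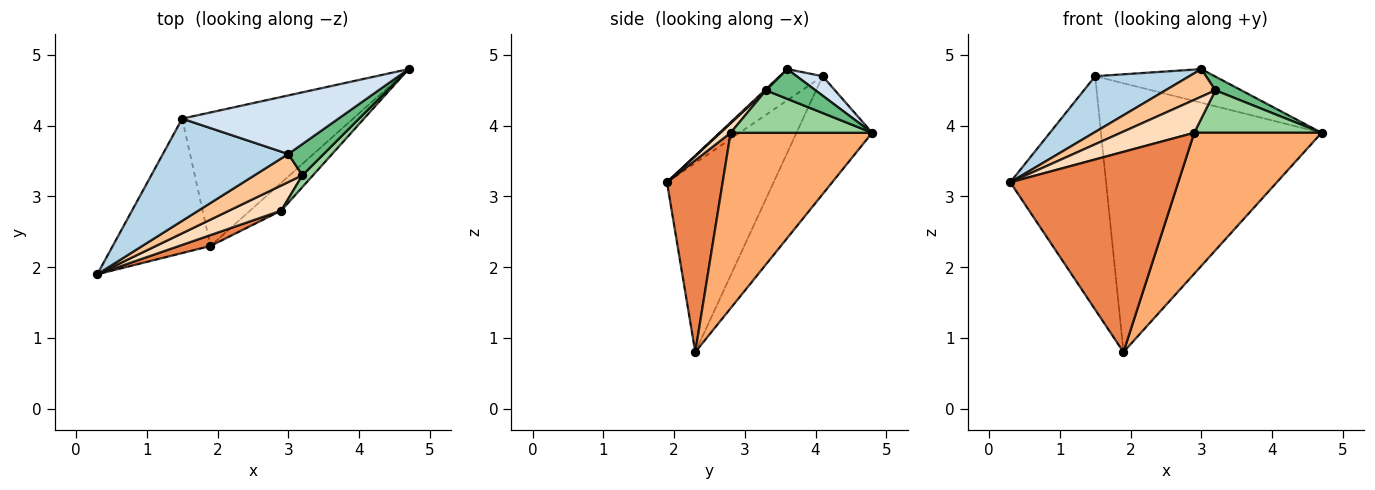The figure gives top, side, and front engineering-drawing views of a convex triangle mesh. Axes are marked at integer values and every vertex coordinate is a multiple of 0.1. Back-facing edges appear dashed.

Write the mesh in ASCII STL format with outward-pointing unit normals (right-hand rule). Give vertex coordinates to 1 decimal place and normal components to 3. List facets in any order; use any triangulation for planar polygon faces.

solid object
 facet normal -0.694 0.624 -0.359
  outer loop
   vertex 1.5 4.1 4.7
   vertex 1.9 2.3 0.8
   vertex 0.3 1.9 3.2
  endloop
 endfacet
 facet normal -0.294 0.856 -0.425
  outer loop
   vertex 1.5 4.1 4.7
   vertex 4.7 4.8 3.9
   vertex 1.9 2.3 0.8
  endloop
 endfacet
 facet normal -0.213 -0.468 0.857
  outer loop
   vertex 1.5 4.1 4.7
   vertex 0.3 1.9 3.2
   vertex 3.0 3.6 4.8
  endloop
 endfacet
 facet normal 0.107 0.495 0.862
  outer loop
   vertex 1.5 4.1 4.7
   vertex 3.0 3.6 4.8
   vertex 4.7 4.8 3.9
  endloop
 endfacet
 facet normal 0.314 -0.948 0.052
  outer loop
   vertex 2.9 2.8 3.9
   vertex 0.3 1.9 3.2
   vertex 1.9 2.3 0.8
  endloop
 endfacet
 facet normal 0.737 -0.663 -0.131
  outer loop
   vertex 2.9 2.8 3.9
   vertex 1.9 2.3 0.8
   vertex 4.7 4.8 3.9
  endloop
 endfacet
 facet normal 0.019 -0.701 0.713
  outer loop
   vertex 3.2 3.3 4.5
   vertex 3.0 3.6 4.8
   vertex 0.3 1.9 3.2
  endloop
 endfacet
 facet normal 0.111 -0.790 0.603
  outer loop
   vertex 3.2 3.3 4.5
   vertex 0.3 1.9 3.2
   vertex 2.9 2.8 3.9
  endloop
 endfacet
 facet normal 0.610 -0.319 0.726
  outer loop
   vertex 3.2 3.3 4.5
   vertex 4.7 4.8 3.9
   vertex 3.0 3.6 4.8
  endloop
 endfacet
 facet normal 0.731 -0.658 0.183
  outer loop
   vertex 3.2 3.3 4.5
   vertex 2.9 2.8 3.9
   vertex 4.7 4.8 3.9
  endloop
 endfacet
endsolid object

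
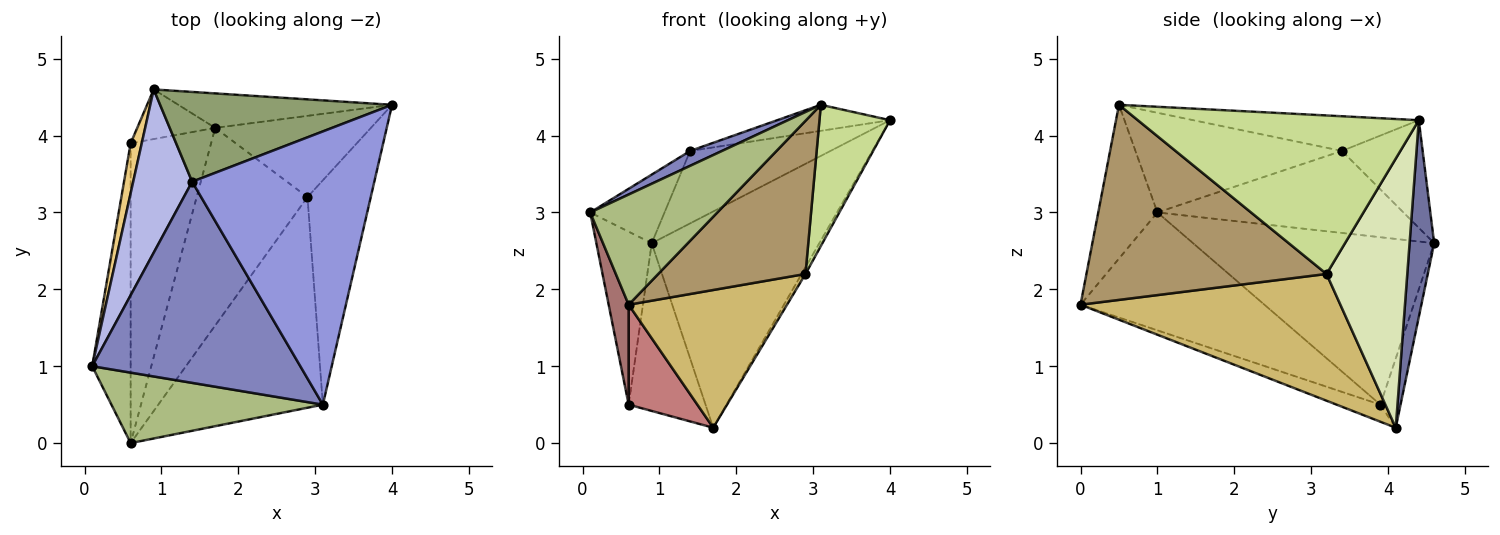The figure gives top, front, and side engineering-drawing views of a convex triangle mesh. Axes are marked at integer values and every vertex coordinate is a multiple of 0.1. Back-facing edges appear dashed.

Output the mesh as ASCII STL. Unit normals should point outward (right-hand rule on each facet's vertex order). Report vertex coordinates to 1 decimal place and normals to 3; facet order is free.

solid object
 facet normal 0.143 0.977 -0.156
  outer loop
   vertex 0.9 4.6 2.6
   vertex 4.0 4.4 4.2
   vertex 1.7 4.1 0.2
  endloop
 endfacet
 facet normal -0.431 -0.066 0.900
  outer loop
   vertex 1.4 3.4 3.8
   vertex 0.1 1.0 3.0
   vertex 3.1 0.5 4.4
  endloop
 endfacet
 facet normal -0.186 0.093 0.978
  outer loop
   vertex 1.4 3.4 3.8
   vertex 3.1 0.5 4.4
   vertex 4.0 4.4 4.2
  endloop
 endfacet
 facet normal -0.789 0.238 0.567
  outer loop
   vertex 1.4 3.4 3.8
   vertex 0.9 4.6 2.6
   vertex 0.1 1.0 3.0
  endloop
 endfacet
 facet normal -0.340 0.590 0.732
  outer loop
   vertex 1.4 3.4 3.8
   vertex 4.0 4.4 4.2
   vertex 0.9 4.6 2.6
  endloop
 endfacet
 facet normal -0.365 -0.784 0.502
  outer loop
   vertex 0.6 0.0 1.8
   vertex 3.1 0.5 4.4
   vertex 0.1 1.0 3.0
  endloop
 endfacet
 facet normal 0.904 -0.227 -0.361
  outer loop
   vertex 2.9 3.2 2.2
   vertex 4.0 4.4 4.2
   vertex 3.1 0.5 4.4
  endloop
 endfacet
 facet normal 0.865 0.041 -0.500
  outer loop
   vertex 2.9 3.2 2.2
   vertex 1.7 4.1 0.2
   vertex 4.0 4.4 4.2
  endloop
 endfacet
 facet normal 0.692 -0.424 -0.584
  outer loop
   vertex 2.9 3.2 2.2
   vertex 3.1 0.5 4.4
   vertex 0.6 0.0 1.8
  endloop
 endfacet
 facet normal 0.684 -0.417 -0.598
  outer loop
   vertex 2.9 3.2 2.2
   vertex 0.6 0.0 1.8
   vertex 1.7 4.1 0.2
  endloop
 endfacet
 facet normal -0.973 0.223 0.065
  outer loop
   vertex 0.6 3.9 0.5
   vertex 0.1 1.0 3.0
   vertex 0.9 4.6 2.6
  endloop
 endfacet
 facet normal -0.244 0.930 -0.275
  outer loop
   vertex 0.6 3.9 0.5
   vertex 0.9 4.6 2.6
   vertex 1.7 4.1 0.2
  endloop
 endfacet
 facet normal -0.946 -0.103 -0.308
  outer loop
   vertex 0.6 3.9 0.5
   vertex 0.6 0.0 1.8
   vertex 0.1 1.0 3.0
  endloop
 endfacet
 facet normal -0.197 -0.310 -0.930
  outer loop
   vertex 0.6 3.9 0.5
   vertex 1.7 4.1 0.2
   vertex 0.6 0.0 1.8
  endloop
 endfacet
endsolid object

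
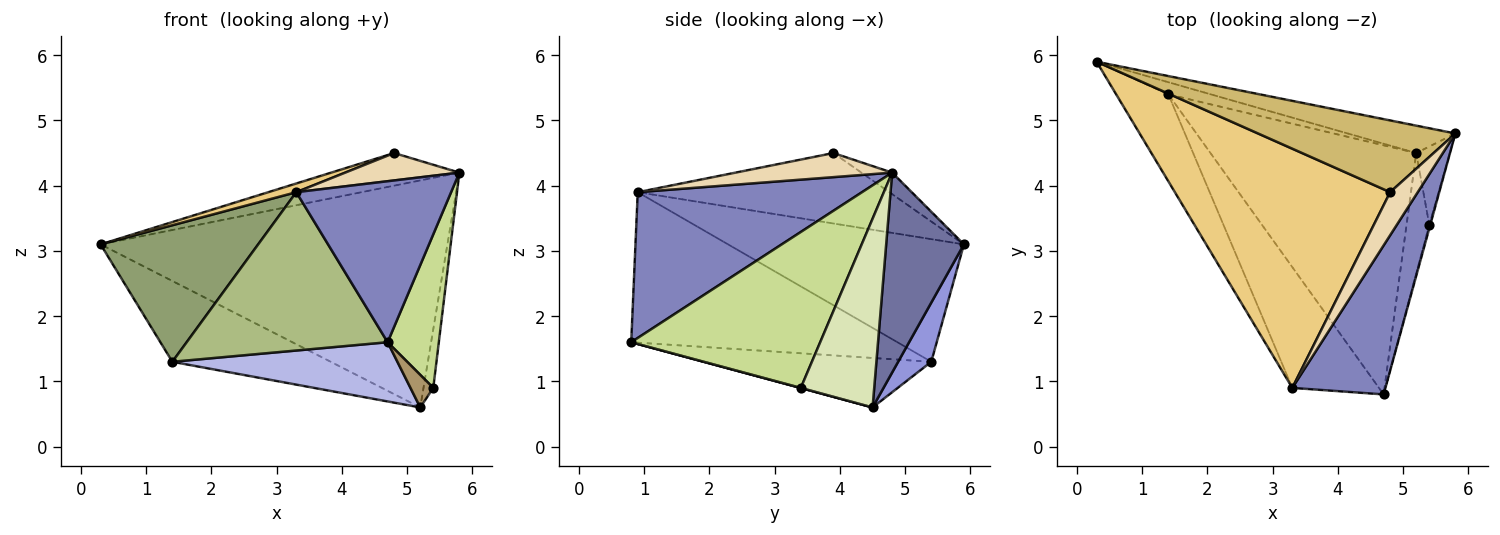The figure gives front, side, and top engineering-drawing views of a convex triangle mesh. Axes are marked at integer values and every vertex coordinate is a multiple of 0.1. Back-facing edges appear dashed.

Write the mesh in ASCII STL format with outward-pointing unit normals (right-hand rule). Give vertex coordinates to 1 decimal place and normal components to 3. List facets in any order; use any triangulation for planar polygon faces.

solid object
 facet normal 0.217 0.969 -0.117
  outer loop
   vertex 5.2 4.5 0.6
   vertex 0.3 5.9 3.1
   vertex 5.8 4.8 4.2
  endloop
 endfacet
 facet normal 0.729 -0.503 0.465
  outer loop
   vertex 3.3 0.9 3.9
   vertex 4.7 0.8 1.6
   vertex 5.8 4.8 4.2
  endloop
 endfacet
 facet normal 0.203 0.968 -0.145
  outer loop
   vertex 1.4 5.4 1.3
   vertex 0.3 5.9 3.1
   vertex 5.2 4.5 0.6
  endloop
 endfacet
 facet normal -0.228 -0.225 -0.947
  outer loop
   vertex 1.4 5.4 1.3
   vertex 5.2 4.5 0.6
   vertex 4.7 0.8 1.6
  endloop
 endfacet
 facet normal -0.784 -0.524 -0.334
  outer loop
   vertex 1.4 5.4 1.3
   vertex 3.3 0.9 3.9
   vertex 0.3 5.9 3.1
  endloop
 endfacet
 facet normal -0.725 -0.547 -0.418
  outer loop
   vertex 1.4 5.4 1.3
   vertex 4.7 0.8 1.6
   vertex 3.3 0.9 3.9
  endloop
 endfacet
 facet normal 0.965 -0.261 -0.006
  outer loop
   vertex 5.4 3.4 0.9
   vertex 5.8 4.8 4.2
   vertex 4.7 0.8 1.6
  endloop
 endfacet
 facet normal 0.976 0.130 -0.174
  outer loop
   vertex 5.4 3.4 0.9
   vertex 5.2 4.5 0.6
   vertex 5.8 4.8 4.2
  endloop
 endfacet
 facet normal 0.007 -0.262 -0.965
  outer loop
   vertex 5.4 3.4 0.9
   vertex 4.7 0.8 1.6
   vertex 5.2 4.5 0.6
  endloop
 endfacet
 facet normal -0.099 0.412 0.906
  outer loop
   vertex 4.8 3.9 4.5
   vertex 5.8 4.8 4.2
   vertex 0.3 5.9 3.1
  endloop
 endfacet
 facet normal -0.311 -0.035 0.950
  outer loop
   vertex 4.8 3.9 4.5
   vertex 0.3 5.9 3.1
   vertex 3.3 0.9 3.9
  endloop
 endfacet
 facet normal 0.593 -0.432 0.679
  outer loop
   vertex 4.8 3.9 4.5
   vertex 3.3 0.9 3.9
   vertex 5.8 4.8 4.2
  endloop
 endfacet
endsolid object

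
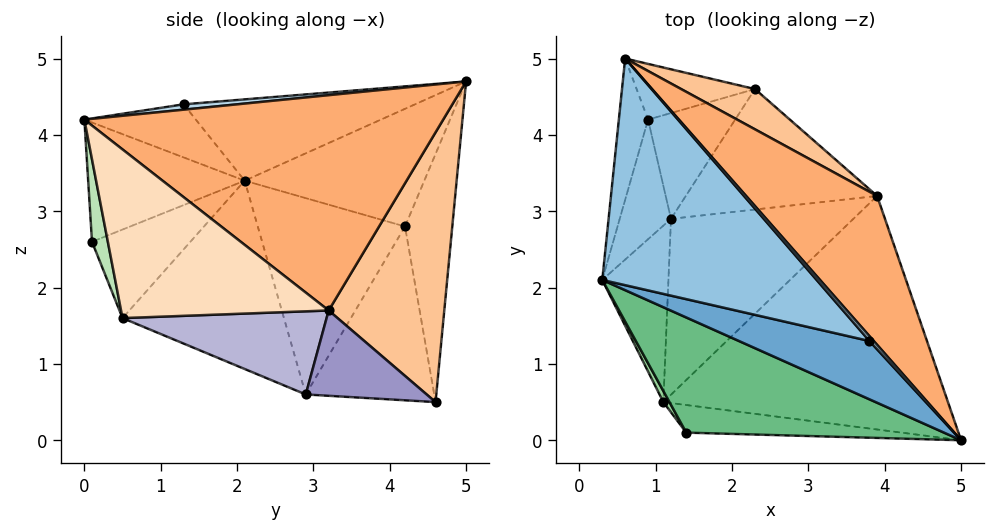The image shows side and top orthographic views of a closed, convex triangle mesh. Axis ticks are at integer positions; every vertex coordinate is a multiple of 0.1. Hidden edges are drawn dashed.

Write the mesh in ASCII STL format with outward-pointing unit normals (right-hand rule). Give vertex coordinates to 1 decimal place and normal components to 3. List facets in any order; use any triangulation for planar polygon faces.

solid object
 facet normal -0.338 -0.440 0.832
  outer loop
   vertex 3.8 1.3 4.4
   vertex 0.3 2.1 3.4
   vertex 5.0 0.0 4.2
  endloop
 endfacet
 facet normal -0.331 -0.357 0.873
  outer loop
   vertex 3.8 1.3 4.4
   vertex 0.6 5.0 4.7
   vertex 0.3 2.1 3.4
  endloop
 endfacet
 facet normal 0.662 0.530 0.530
  outer loop
   vertex 3.8 1.3 4.4
   vertex 5.0 0.0 4.2
   vertex 0.6 5.0 4.7
  endloop
 endfacet
 facet normal -0.950 0.204 -0.236
  outer loop
   vertex 0.9 4.2 2.8
   vertex 0.3 2.1 3.4
   vertex 0.6 5.0 4.7
  endloop
 endfacet
 facet normal -0.745 0.565 -0.355
  outer loop
   vertex 0.9 4.2 2.8
   vertex 0.6 5.0 4.7
   vertex 2.3 4.6 0.5
  endloop
 endfacet
 facet normal 0.700 0.573 0.426
  outer loop
   vertex 3.9 3.2 1.7
   vertex 0.6 5.0 4.7
   vertex 5.0 0.0 4.2
  endloop
 endfacet
 facet normal 0.580 0.799 0.159
  outer loop
   vertex 3.9 3.2 1.7
   vertex 2.3 4.6 0.5
   vertex 0.6 5.0 4.7
  endloop
 endfacet
 facet normal 0.457 -0.445 -0.770
  outer loop
   vertex 3.9 3.2 1.7
   vertex 5.0 0.0 4.2
   vertex 1.1 0.5 1.6
  endloop
 endfacet
 facet normal -0.361 -0.511 0.780
  outer loop
   vertex 1.4 0.1 2.6
   vertex 5.0 0.0 4.2
   vertex 0.3 2.1 3.4
  endloop
 endfacet
 facet normal -0.864 -0.499 0.060
  outer loop
   vertex 1.4 0.1 2.6
   vertex 0.3 2.1 3.4
   vertex 1.1 0.5 1.6
  endloop
 endfacet
 facet normal 0.156 -0.900 -0.407
  outer loop
   vertex 1.4 0.1 2.6
   vertex 1.1 0.5 1.6
   vertex 5.0 0.0 4.2
  endloop
 endfacet
 facet normal -0.783 0.483 -0.392
  outer loop
   vertex 1.2 2.9 0.6
   vertex 0.9 4.2 2.8
   vertex 2.3 4.6 0.5
  endloop
 endfacet
 facet normal 0.388 -0.302 -0.871
  outer loop
   vertex 1.2 2.9 0.6
   vertex 2.3 4.6 0.5
   vertex 3.9 3.2 1.7
  endloop
 endfacet
 facet normal 0.386 -0.369 -0.846
  outer loop
   vertex 1.2 2.9 0.6
   vertex 3.9 3.2 1.7
   vertex 1.1 0.5 1.6
  endloop
 endfacet
 facet normal -0.939 -0.098 -0.330
  outer loop
   vertex 1.2 2.9 0.6
   vertex 1.1 0.5 1.6
   vertex 0.3 2.1 3.4
  endloop
 endfacet
 facet normal -0.948 0.200 -0.248
  outer loop
   vertex 1.2 2.9 0.6
   vertex 0.3 2.1 3.4
   vertex 0.9 4.2 2.8
  endloop
 endfacet
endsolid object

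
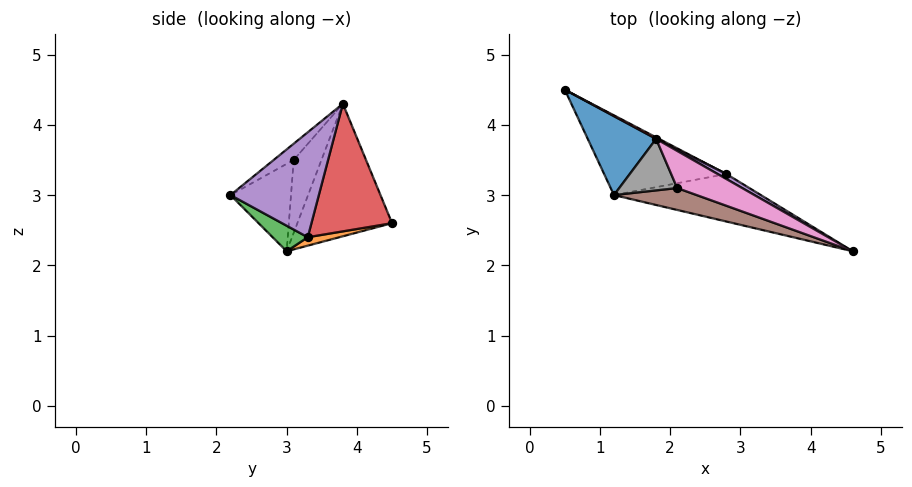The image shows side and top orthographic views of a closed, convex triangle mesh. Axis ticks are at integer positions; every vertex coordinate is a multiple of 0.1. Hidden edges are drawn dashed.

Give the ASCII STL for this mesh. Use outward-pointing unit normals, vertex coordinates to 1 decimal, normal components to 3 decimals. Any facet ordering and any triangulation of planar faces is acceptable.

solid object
 facet normal -0.783 -0.473 0.404
  outer loop
   vertex 1.8 3.8 4.3
   vertex 0.5 4.5 2.6
   vertex 1.2 3.0 2.2
  endloop
 endfacet
 facet normal 0.066 0.286 -0.956
  outer loop
   vertex 2.8 3.3 2.4
   vertex 1.2 3.0 2.2
   vertex 0.5 4.5 2.6
  endloop
 endfacet
 facet normal 0.166 -0.249 -0.954
  outer loop
   vertex 2.8 3.3 2.4
   vertex 4.6 2.2 3.0
   vertex 1.2 3.0 2.2
  endloop
 endfacet
 facet normal 0.463 0.886 0.011
  outer loop
   vertex 2.8 3.3 2.4
   vertex 0.5 4.5 2.6
   vertex 1.8 3.8 4.3
  endloop
 endfacet
 facet normal 0.511 0.859 0.043
  outer loop
   vertex 2.8 3.3 2.4
   vertex 1.8 3.8 4.3
   vertex 4.6 2.2 3.0
  endloop
 endfacet
 facet normal -0.279 -0.923 0.264
  outer loop
   vertex 2.1 3.1 3.5
   vertex 1.2 3.0 2.2
   vertex 4.6 2.2 3.0
  endloop
 endfacet
 facet normal -0.154 -0.772 0.617
  outer loop
   vertex 2.1 3.1 3.5
   vertex 4.6 2.2 3.0
   vertex 1.8 3.8 4.3
  endloop
 endfacet
 facet normal -0.541 -0.723 0.430
  outer loop
   vertex 2.1 3.1 3.5
   vertex 1.8 3.8 4.3
   vertex 1.2 3.0 2.2
  endloop
 endfacet
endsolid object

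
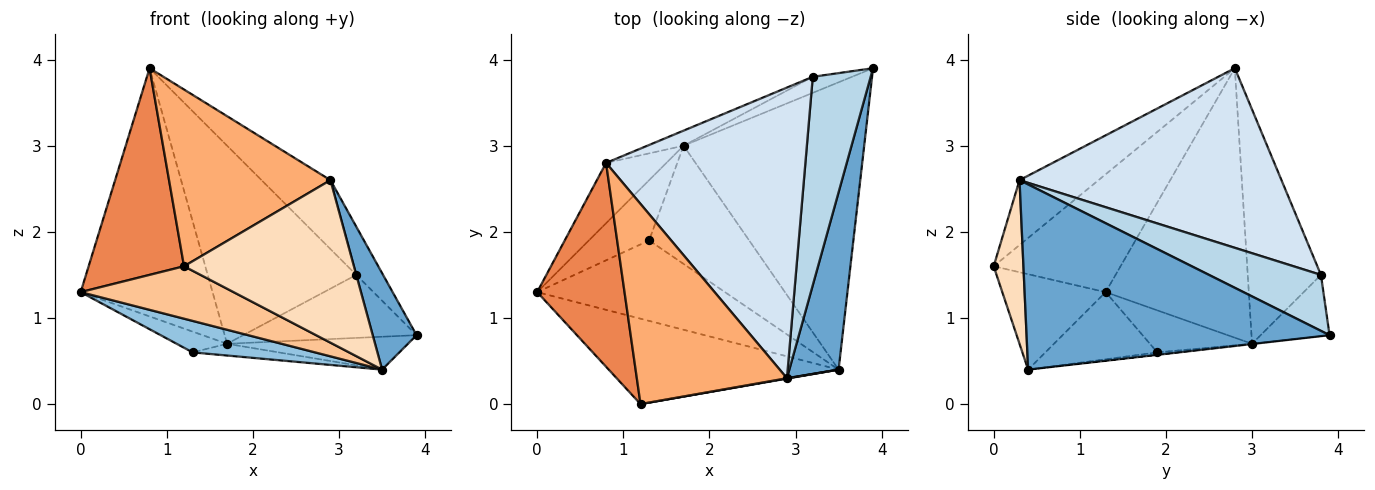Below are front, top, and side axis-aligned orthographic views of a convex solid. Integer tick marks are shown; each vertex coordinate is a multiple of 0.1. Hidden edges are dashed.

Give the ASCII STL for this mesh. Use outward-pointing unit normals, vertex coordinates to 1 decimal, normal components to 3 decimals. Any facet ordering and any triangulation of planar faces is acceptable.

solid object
 facet normal 0.957 -0.138 0.255
  outer loop
   vertex 2.9 0.3 2.6
   vertex 3.5 0.4 0.4
   vertex 3.9 3.9 0.8
  endloop
 endfacet
 facet normal -0.316 -0.346 -0.883
  outer loop
   vertex 1.3 1.9 0.6
   vertex 3.5 0.4 0.4
   vertex 0.0 1.3 1.3
  endloop
 endfacet
 facet normal 0.686 0.164 0.709
  outer loop
   vertex 3.2 3.8 1.5
   vertex 2.9 0.3 2.6
   vertex 3.9 3.9 0.8
  endloop
 endfacet
 facet normal 0.659 0.173 0.732
  outer loop
   vertex 3.2 3.8 1.5
   vertex 0.8 2.8 3.9
   vertex 2.9 0.3 2.6
  endloop
 endfacet
 facet normal -0.688 -0.517 0.510
  outer loop
   vertex 1.2 0.0 1.6
   vertex 0.8 2.8 3.9
   vertex 0.0 1.3 1.3
  endloop
 endfacet
 facet normal -0.308 -0.630 0.713
  outer loop
   vertex 1.2 0.0 1.6
   vertex 2.9 0.3 2.6
   vertex 0.8 2.8 3.9
  endloop
 endfacet
 facet normal -0.333 -0.493 -0.803
  outer loop
   vertex 1.2 0.0 1.6
   vertex 0.0 1.3 1.3
   vertex 3.5 0.4 0.4
  endloop
 endfacet
 facet normal 0.172 -0.985 0.002
  outer loop
   vertex 1.2 0.0 1.6
   vertex 3.5 0.4 0.4
   vertex 2.9 0.3 2.6
  endloop
 endfacet
 facet normal -0.001 0.114 -0.994
  outer loop
   vertex 1.7 3.0 0.7
   vertex 3.9 3.9 0.8
   vertex 3.5 0.4 0.4
  endloop
 endfacet
 facet normal -0.023 0.099 -0.995
  outer loop
   vertex 1.7 3.0 0.7
   vertex 3.5 0.4 0.4
   vertex 1.3 1.9 0.6
  endloop
 endfacet
 facet normal -0.359 0.904 -0.230
  outer loop
   vertex 1.7 3.0 0.7
   vertex 3.2 3.8 1.5
   vertex 3.9 3.9 0.8
  endloop
 endfacet
 facet normal -0.551 0.272 -0.789
  outer loop
   vertex 1.7 3.0 0.7
   vertex 1.3 1.9 0.6
   vertex 0.0 1.3 1.3
  endloop
 endfacet
 facet normal -0.726 0.668 -0.162
  outer loop
   vertex 1.7 3.0 0.7
   vertex 0.0 1.3 1.3
   vertex 0.8 2.8 3.9
  endloop
 endfacet
 facet normal -0.441 0.895 -0.068
  outer loop
   vertex 1.7 3.0 0.7
   vertex 0.8 2.8 3.9
   vertex 3.2 3.8 1.5
  endloop
 endfacet
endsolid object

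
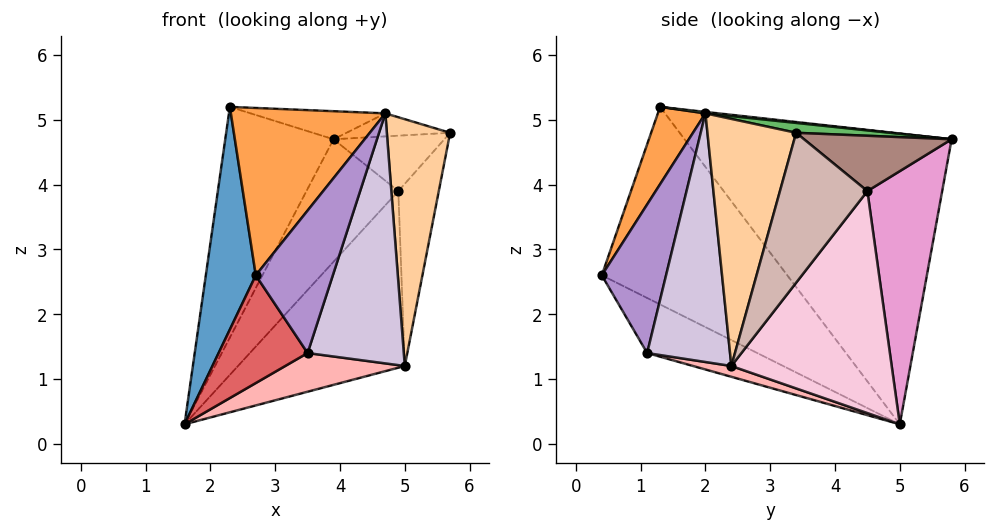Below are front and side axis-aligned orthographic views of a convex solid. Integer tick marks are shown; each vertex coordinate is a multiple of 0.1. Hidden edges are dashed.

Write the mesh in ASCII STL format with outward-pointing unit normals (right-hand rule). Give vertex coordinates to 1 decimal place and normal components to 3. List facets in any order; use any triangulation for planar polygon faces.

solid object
 facet normal -0.964 -0.260 -0.058
  outer loop
   vertex 2.3 1.3 5.2
   vertex 1.6 5.0 0.3
   vertex 2.7 0.4 2.6
  endloop
 endfacet
 facet normal -0.856 0.347 0.384
  outer loop
   vertex 3.9 5.8 4.7
   vertex 1.6 5.0 0.3
   vertex 2.3 1.3 5.2
  endloop
 endfacet
 facet normal 0.276 -0.895 0.352
  outer loop
   vertex 4.7 2.0 5.1
   vertex 2.3 1.3 5.2
   vertex 2.7 0.4 2.6
  endloop
 endfacet
 facet normal 0.814 -0.581 0.003
  outer loop
   vertex 4.7 2.0 5.1
   vertex 5.0 2.4 1.2
   vertex 5.7 3.4 4.8
  endloop
 endfacet
 facet normal 0.116 0.128 0.985
  outer loop
   vertex 4.7 2.0 5.1
   vertex 5.7 3.4 4.8
   vertex 3.9 5.8 4.7
  endloop
 endfacet
 facet normal 0.010 0.107 0.994
  outer loop
   vertex 4.7 2.0 5.1
   vertex 3.9 5.8 4.7
   vertex 2.3 1.3 5.2
  endloop
 endfacet
 facet normal -0.582 -0.471 -0.663
  outer loop
   vertex 3.5 1.1 1.4
   vertex 2.7 0.4 2.6
   vertex 1.6 5.0 0.3
  endloop
 endfacet
 facet normal 0.076 -0.236 -0.969
  outer loop
   vertex 3.5 1.1 1.4
   vertex 1.6 5.0 0.3
   vertex 5.0 2.4 1.2
  endloop
 endfacet
 facet normal 0.640 -0.768 -0.021
  outer loop
   vertex 3.5 1.1 1.4
   vertex 4.7 2.0 5.1
   vertex 2.7 0.4 2.6
  endloop
 endfacet
 facet normal 0.653 -0.757 -0.027
  outer loop
   vertex 3.5 1.1 1.4
   vertex 5.0 2.4 1.2
   vertex 4.7 2.0 5.1
  endloop
 endfacet
 facet normal 0.799 0.600 0.023
  outer loop
   vertex 4.9 4.5 3.9
   vertex 3.9 5.8 4.7
   vertex 5.7 3.4 4.8
  endloop
 endfacet
 facet normal 0.871 0.403 -0.281
  outer loop
   vertex 4.9 4.5 3.9
   vertex 5.7 3.4 4.8
   vertex 5.0 2.4 1.2
  endloop
 endfacet
 facet normal 0.571 0.702 -0.426
  outer loop
   vertex 4.9 4.5 3.9
   vertex 1.6 5.0 0.3
   vertex 3.9 5.8 4.7
  endloop
 endfacet
 facet normal 0.611 0.636 -0.472
  outer loop
   vertex 4.9 4.5 3.9
   vertex 5.0 2.4 1.2
   vertex 1.6 5.0 0.3
  endloop
 endfacet
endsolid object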